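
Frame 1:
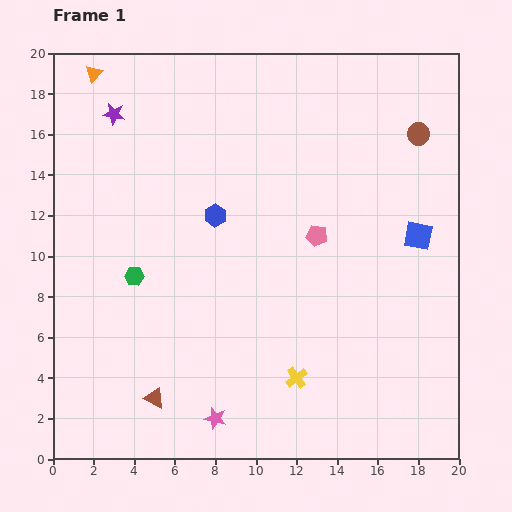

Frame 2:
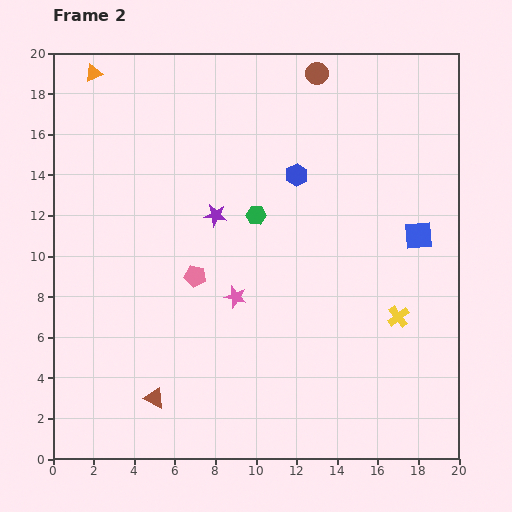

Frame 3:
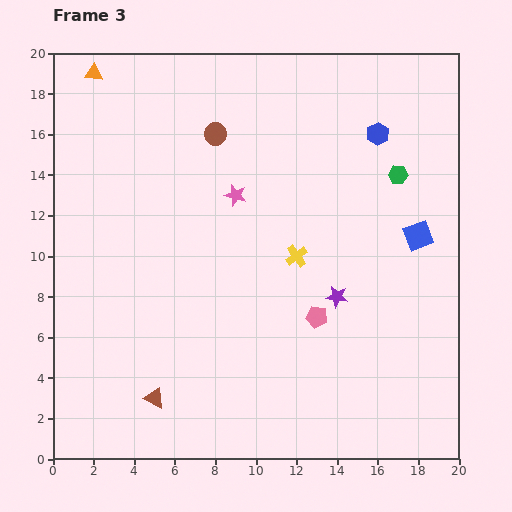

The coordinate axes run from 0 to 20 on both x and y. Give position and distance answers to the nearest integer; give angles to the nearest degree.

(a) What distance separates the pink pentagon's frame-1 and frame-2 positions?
6

The pink pentagon moved from (13, 11) to (7, 9), a distance of √(6² + 2²) ≈ 6.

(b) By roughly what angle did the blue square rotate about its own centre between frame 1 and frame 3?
31° counter-clockwise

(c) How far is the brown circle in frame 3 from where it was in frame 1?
10

The brown circle moved from (18, 16) to (8, 16), a distance of √(10² + 0²) ≈ 10.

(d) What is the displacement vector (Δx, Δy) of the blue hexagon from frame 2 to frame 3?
(4, 2)

The blue hexagon was at (12, 14) in frame 2 and (16, 16) in frame 3.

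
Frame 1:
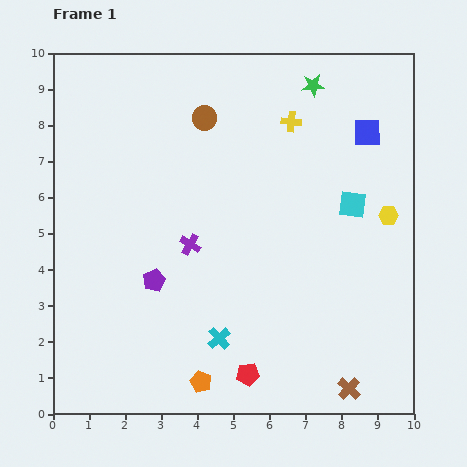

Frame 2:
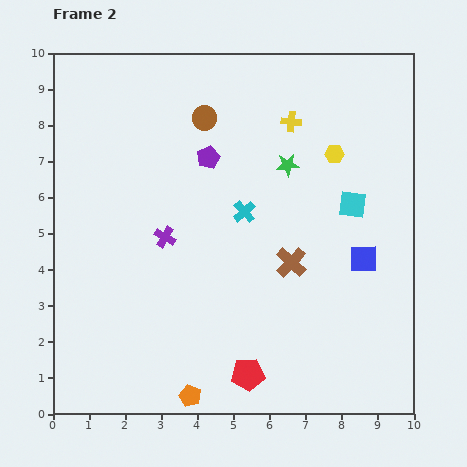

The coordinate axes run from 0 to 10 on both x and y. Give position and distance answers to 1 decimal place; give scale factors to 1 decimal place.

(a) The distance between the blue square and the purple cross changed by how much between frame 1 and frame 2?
-0.3

Distance in frame 1: 5.8. Distance in frame 2: 5.5.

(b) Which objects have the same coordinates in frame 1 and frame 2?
the yellow cross, the brown circle, the cyan square, the red pentagon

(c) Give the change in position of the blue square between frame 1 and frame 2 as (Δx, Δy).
(-0.1, -3.5)

The blue square was at (8.7, 7.8) in frame 1 and (8.6, 4.3) in frame 2.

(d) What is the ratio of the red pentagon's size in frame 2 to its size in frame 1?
1.5×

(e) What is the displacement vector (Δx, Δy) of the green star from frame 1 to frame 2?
(-0.7, -2.2)

The green star was at (7.2, 9.1) in frame 1 and (6.5, 6.9) in frame 2.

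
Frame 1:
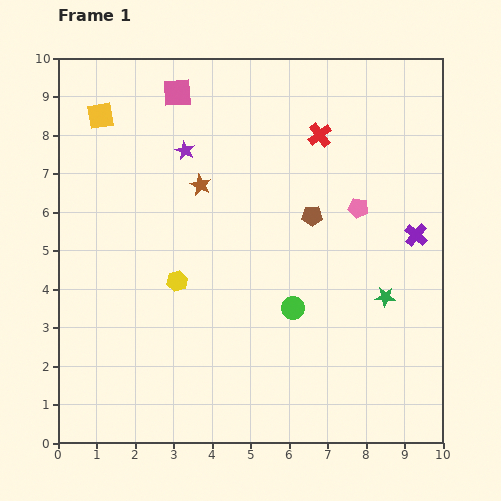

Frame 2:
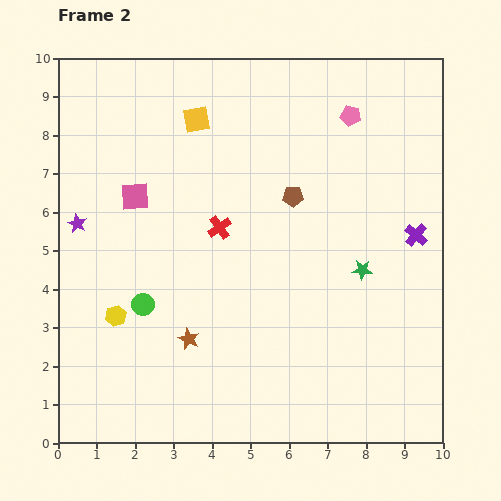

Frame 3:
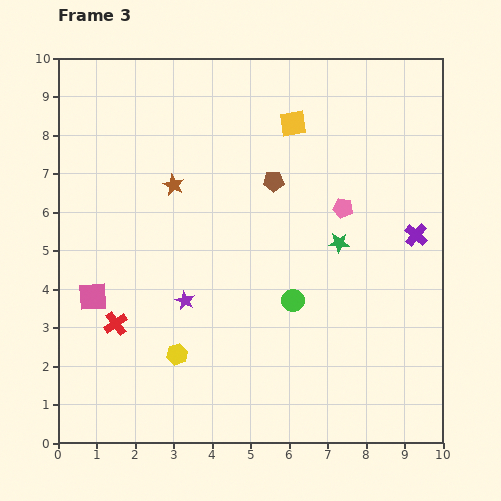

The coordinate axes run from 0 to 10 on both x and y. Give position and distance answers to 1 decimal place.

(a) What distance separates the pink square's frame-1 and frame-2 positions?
2.9

The pink square moved from (3.1, 9.1) to (2.0, 6.4), a distance of √(1.1² + 2.7²) ≈ 2.9.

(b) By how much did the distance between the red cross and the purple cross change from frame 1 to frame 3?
+4.5

Distance in frame 1: 3.6. Distance in frame 3: 8.1.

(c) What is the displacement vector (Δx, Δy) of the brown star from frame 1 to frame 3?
(-0.7, 0.0)

The brown star was at (3.7, 6.7) in frame 1 and (3.0, 6.7) in frame 3.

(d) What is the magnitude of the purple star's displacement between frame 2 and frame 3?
3.4

The purple star moved from (0.5, 5.7) to (3.3, 3.7), a distance of √(2.8² + 2.0²) ≈ 3.4.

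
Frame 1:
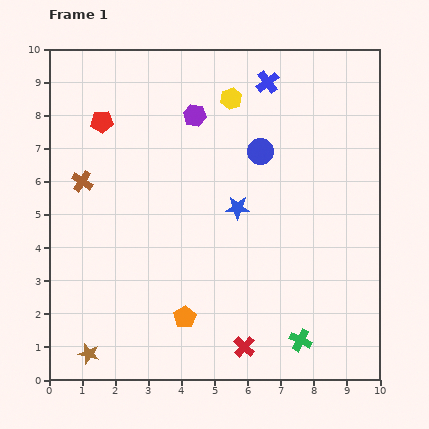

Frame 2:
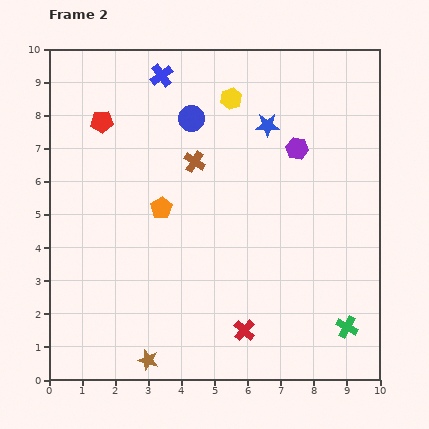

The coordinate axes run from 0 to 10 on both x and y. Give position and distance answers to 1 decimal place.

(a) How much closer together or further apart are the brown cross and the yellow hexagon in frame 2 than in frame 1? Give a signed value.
-2.9

Distance in frame 1: 5.1. Distance in frame 2: 2.2.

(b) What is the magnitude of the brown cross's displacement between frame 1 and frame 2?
3.5

The brown cross moved from (1.0, 6.0) to (4.4, 6.6), a distance of √(3.4² + 0.6²) ≈ 3.5.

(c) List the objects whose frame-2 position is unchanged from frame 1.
the red pentagon, the yellow hexagon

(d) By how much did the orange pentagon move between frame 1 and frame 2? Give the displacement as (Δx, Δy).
(-0.7, 3.3)

The orange pentagon was at (4.1, 1.9) in frame 1 and (3.4, 5.2) in frame 2.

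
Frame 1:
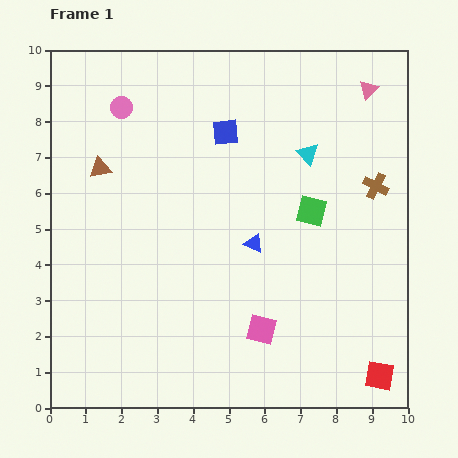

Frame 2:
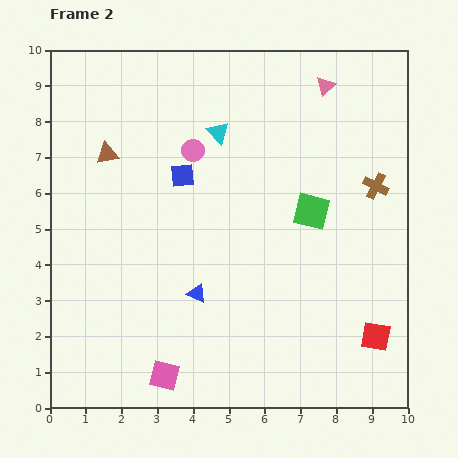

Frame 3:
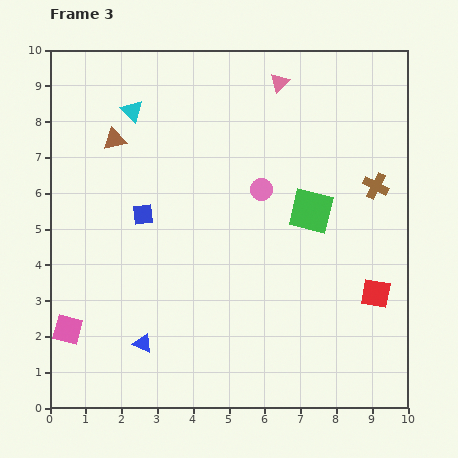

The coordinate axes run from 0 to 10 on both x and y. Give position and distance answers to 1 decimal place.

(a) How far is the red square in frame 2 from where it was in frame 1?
1.1

The red square moved from (9.2, 0.9) to (9.1, 2.0), a distance of √(0.1² + 1.1²) ≈ 1.1.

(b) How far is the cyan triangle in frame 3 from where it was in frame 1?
5.0

The cyan triangle moved from (7.2, 7.1) to (2.3, 8.3), a distance of √(4.9² + 1.2²) ≈ 5.0.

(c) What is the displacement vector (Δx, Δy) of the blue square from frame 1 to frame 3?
(-2.3, -2.3)

The blue square was at (4.9, 7.7) in frame 1 and (2.6, 5.4) in frame 3.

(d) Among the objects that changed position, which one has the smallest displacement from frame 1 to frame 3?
the brown triangle

(moved 0.9)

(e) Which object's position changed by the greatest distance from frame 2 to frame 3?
the pink square

(moved 3.0; next 2.5)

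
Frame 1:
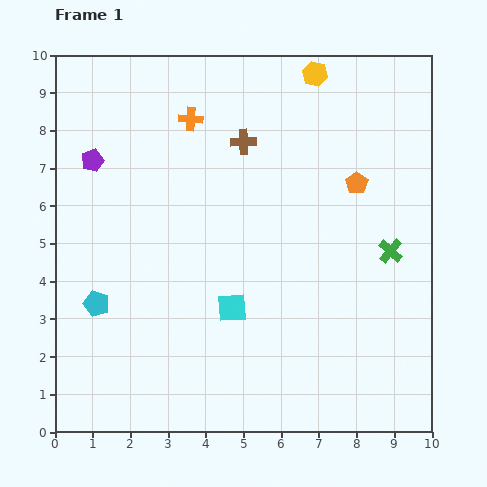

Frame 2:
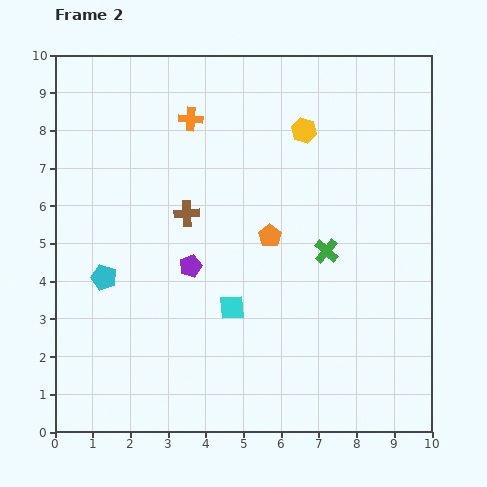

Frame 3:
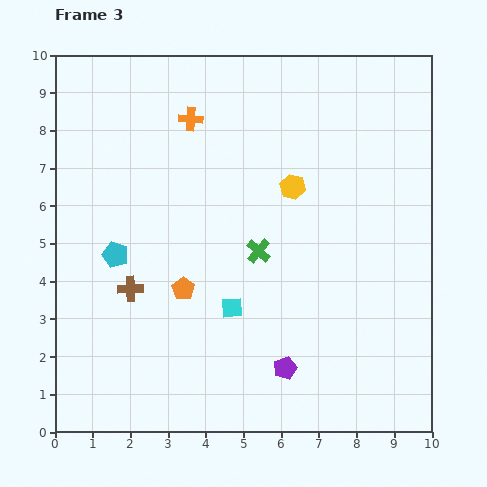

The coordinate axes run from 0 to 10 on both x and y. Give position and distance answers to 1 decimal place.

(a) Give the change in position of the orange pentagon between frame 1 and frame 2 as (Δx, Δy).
(-2.3, -1.4)

The orange pentagon was at (8.0, 6.6) in frame 1 and (5.7, 5.2) in frame 2.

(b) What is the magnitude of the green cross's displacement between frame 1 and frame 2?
1.7

The green cross moved from (8.9, 4.8) to (7.2, 4.8), a distance of √(1.7² + 0.0²) ≈ 1.7.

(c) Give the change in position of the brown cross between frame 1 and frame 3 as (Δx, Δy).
(-3.0, -3.9)

The brown cross was at (5.0, 7.7) in frame 1 and (2.0, 3.8) in frame 3.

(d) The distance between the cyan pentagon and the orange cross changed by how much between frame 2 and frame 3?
-0.7

Distance in frame 2: 4.8. Distance in frame 3: 4.1.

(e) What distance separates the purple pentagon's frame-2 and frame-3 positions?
3.7

The purple pentagon moved from (3.6, 4.4) to (6.1, 1.7), a distance of √(2.5² + 2.7²) ≈ 3.7.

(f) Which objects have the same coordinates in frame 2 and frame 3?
the orange cross, the cyan square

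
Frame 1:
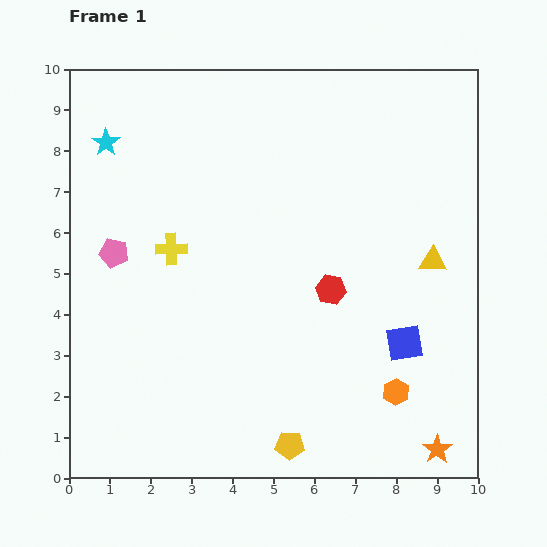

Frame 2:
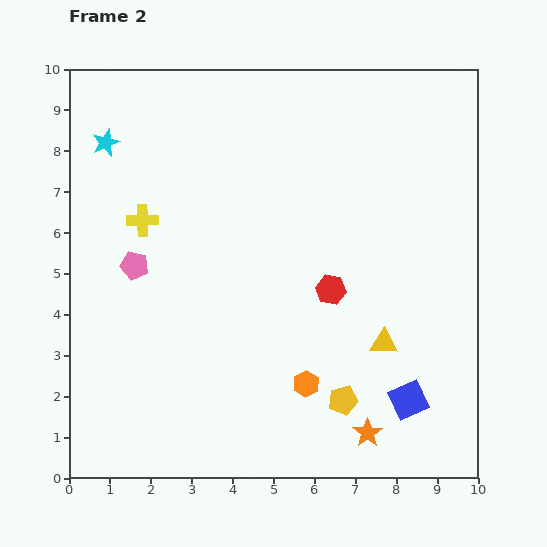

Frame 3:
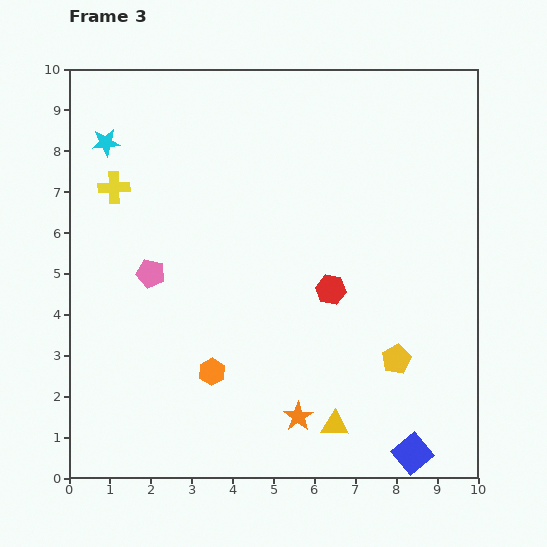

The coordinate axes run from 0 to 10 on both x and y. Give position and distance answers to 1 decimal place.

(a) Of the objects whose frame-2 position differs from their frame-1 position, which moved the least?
the pink pentagon

(moved 0.6)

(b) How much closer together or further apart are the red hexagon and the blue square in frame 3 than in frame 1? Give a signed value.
+2.3

Distance in frame 1: 2.2. Distance in frame 3: 4.5.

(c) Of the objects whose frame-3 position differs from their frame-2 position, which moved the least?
the pink pentagon

(moved 0.4)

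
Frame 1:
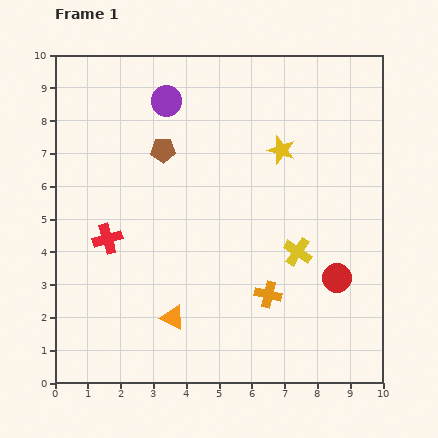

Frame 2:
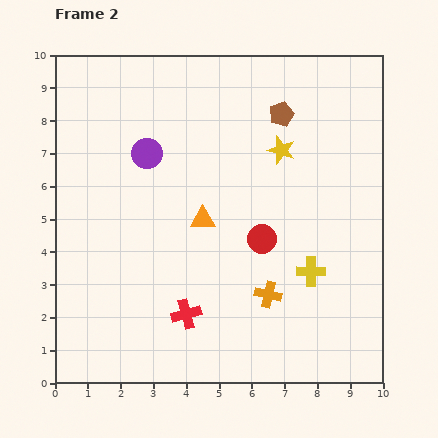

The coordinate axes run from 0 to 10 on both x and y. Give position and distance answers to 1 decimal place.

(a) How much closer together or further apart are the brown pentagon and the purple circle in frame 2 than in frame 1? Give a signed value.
+2.8

Distance in frame 1: 1.5. Distance in frame 2: 4.3.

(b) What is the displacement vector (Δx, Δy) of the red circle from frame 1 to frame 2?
(-2.3, 1.2)

The red circle was at (8.6, 3.2) in frame 1 and (6.3, 4.4) in frame 2.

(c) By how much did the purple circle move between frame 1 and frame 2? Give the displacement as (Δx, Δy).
(-0.6, -1.6)

The purple circle was at (3.4, 8.6) in frame 1 and (2.8, 7.0) in frame 2.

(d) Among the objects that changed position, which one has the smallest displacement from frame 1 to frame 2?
the yellow cross

(moved 0.7)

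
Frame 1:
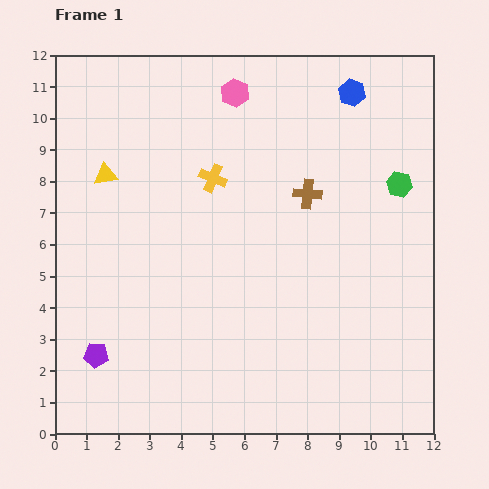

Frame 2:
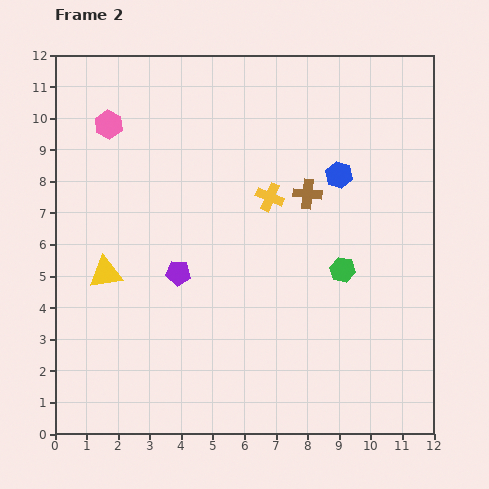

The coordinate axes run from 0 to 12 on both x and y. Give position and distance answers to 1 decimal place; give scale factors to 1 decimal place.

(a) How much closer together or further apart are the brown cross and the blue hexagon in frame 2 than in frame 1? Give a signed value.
-2.3

Distance in frame 1: 3.5. Distance in frame 2: 1.2.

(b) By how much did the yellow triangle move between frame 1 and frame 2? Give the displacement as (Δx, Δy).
(0.0, -3.1)

The yellow triangle was at (1.6, 8.2) in frame 1 and (1.6, 5.1) in frame 2.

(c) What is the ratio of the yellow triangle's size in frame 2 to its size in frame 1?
1.4×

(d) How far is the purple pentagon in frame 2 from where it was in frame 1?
3.7

The purple pentagon moved from (1.3, 2.5) to (3.9, 5.1), a distance of √(2.6² + 2.6²) ≈ 3.7.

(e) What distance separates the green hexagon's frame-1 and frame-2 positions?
3.2

The green hexagon moved from (10.9, 7.9) to (9.1, 5.2), a distance of √(1.8² + 2.7²) ≈ 3.2.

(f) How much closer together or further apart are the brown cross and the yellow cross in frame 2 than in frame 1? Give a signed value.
-1.8

Distance in frame 1: 3.0. Distance in frame 2: 1.2.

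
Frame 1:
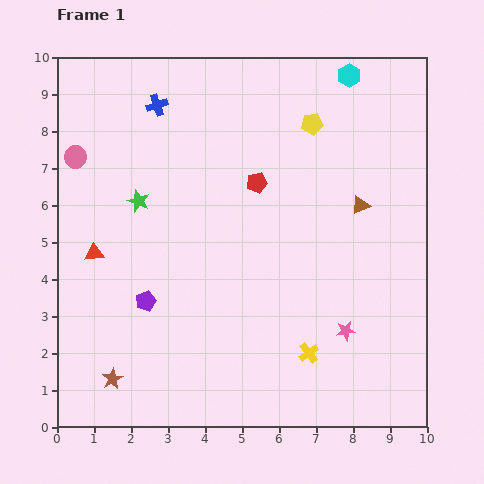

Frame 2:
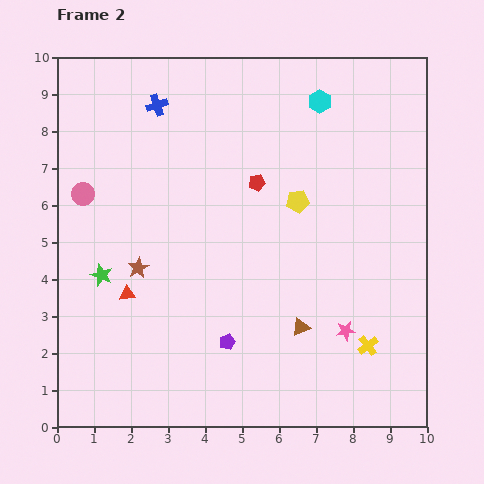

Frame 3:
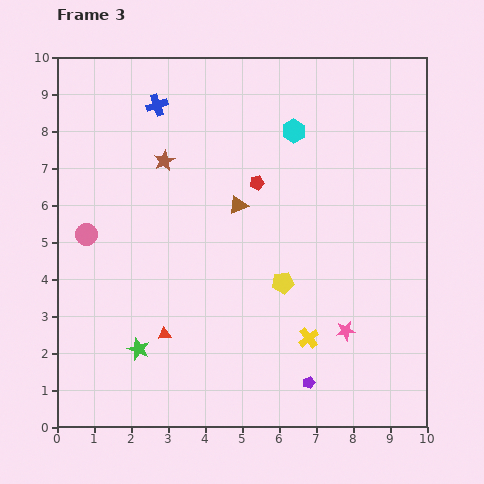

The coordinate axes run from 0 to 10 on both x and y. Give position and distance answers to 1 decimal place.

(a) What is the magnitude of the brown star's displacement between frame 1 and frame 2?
3.1

The brown star moved from (1.5, 1.3) to (2.2, 4.3), a distance of √(0.7² + 3.0²) ≈ 3.1.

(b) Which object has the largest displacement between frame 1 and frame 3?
the brown star

(moved 6.1; next 4.9)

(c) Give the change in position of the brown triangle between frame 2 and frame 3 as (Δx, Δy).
(-1.7, 3.3)

The brown triangle was at (6.6, 2.7) in frame 2 and (4.9, 6.0) in frame 3.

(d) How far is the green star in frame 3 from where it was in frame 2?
2.2

The green star moved from (1.2, 4.1) to (2.2, 2.1), a distance of √(1.0² + 2.0²) ≈ 2.2.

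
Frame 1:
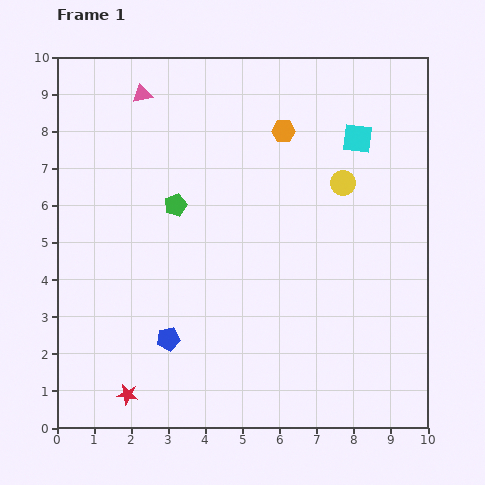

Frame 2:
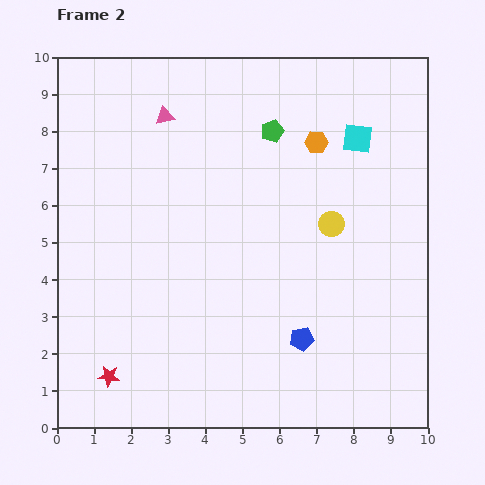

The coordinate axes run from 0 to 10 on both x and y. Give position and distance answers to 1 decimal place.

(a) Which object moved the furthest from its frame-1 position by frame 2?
the blue pentagon

(moved 3.6; next 3.3)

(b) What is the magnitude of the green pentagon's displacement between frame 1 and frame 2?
3.3

The green pentagon moved from (3.2, 6.0) to (5.8, 8.0), a distance of √(2.6² + 2.0²) ≈ 3.3.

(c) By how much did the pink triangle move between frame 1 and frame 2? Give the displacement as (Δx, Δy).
(0.6, -0.6)

The pink triangle was at (2.3, 9.0) in frame 1 and (2.9, 8.4) in frame 2.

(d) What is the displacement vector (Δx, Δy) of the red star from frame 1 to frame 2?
(-0.5, 0.5)

The red star was at (1.9, 0.9) in frame 1 and (1.4, 1.4) in frame 2.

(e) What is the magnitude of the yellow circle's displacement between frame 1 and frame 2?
1.1

The yellow circle moved from (7.7, 6.6) to (7.4, 5.5), a distance of √(0.3² + 1.1²) ≈ 1.1.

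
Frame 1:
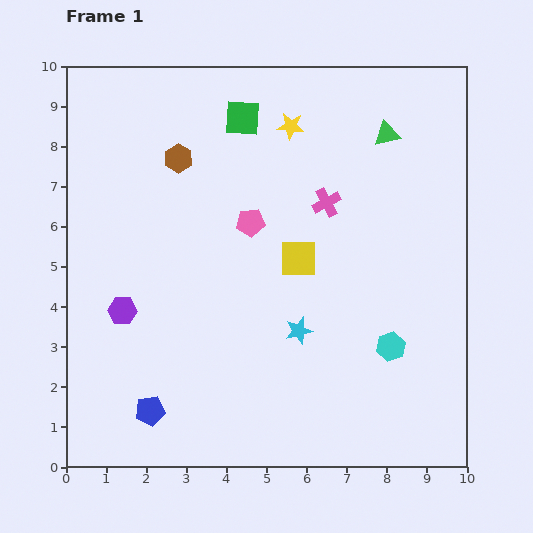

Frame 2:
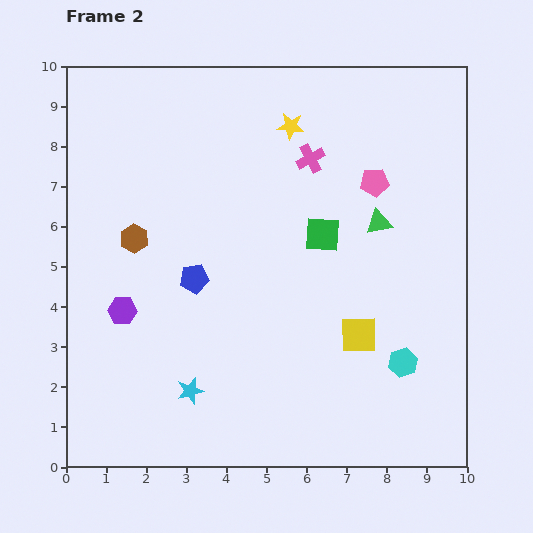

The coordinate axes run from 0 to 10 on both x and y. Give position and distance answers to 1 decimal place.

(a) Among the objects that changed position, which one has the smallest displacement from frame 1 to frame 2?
the cyan hexagon

(moved 0.5)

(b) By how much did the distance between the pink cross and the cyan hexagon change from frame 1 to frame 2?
+1.7

Distance in frame 1: 3.9. Distance in frame 2: 5.6.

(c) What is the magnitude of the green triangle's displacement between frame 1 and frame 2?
2.2

The green triangle moved from (8.0, 8.3) to (7.8, 6.1), a distance of √(0.2² + 2.2²) ≈ 2.2.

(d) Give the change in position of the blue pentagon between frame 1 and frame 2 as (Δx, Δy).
(1.1, 3.3)

The blue pentagon was at (2.1, 1.4) in frame 1 and (3.2, 4.7) in frame 2.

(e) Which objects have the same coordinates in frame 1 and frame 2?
the purple hexagon, the yellow star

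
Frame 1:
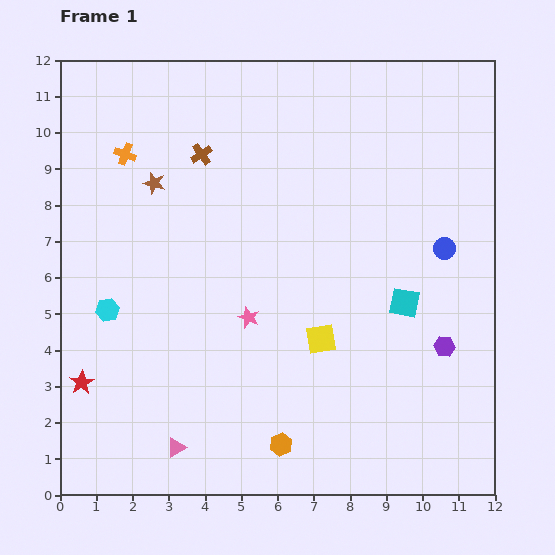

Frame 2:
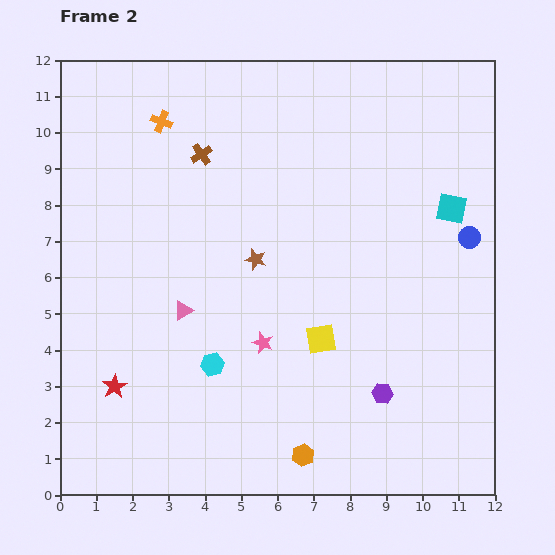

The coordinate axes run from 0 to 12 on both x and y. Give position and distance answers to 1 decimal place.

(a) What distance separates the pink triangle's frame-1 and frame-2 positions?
3.8

The pink triangle moved from (3.2, 1.3) to (3.4, 5.1), a distance of √(0.2² + 3.8²) ≈ 3.8.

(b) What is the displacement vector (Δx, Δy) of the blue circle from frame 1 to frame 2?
(0.7, 0.3)

The blue circle was at (10.6, 6.8) in frame 1 and (11.3, 7.1) in frame 2.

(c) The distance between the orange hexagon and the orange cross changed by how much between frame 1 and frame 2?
+0.9

Distance in frame 1: 9.1. Distance in frame 2: 10.0.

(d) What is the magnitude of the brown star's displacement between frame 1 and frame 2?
3.5

The brown star moved from (2.6, 8.6) to (5.4, 6.5), a distance of √(2.8² + 2.1²) ≈ 3.5.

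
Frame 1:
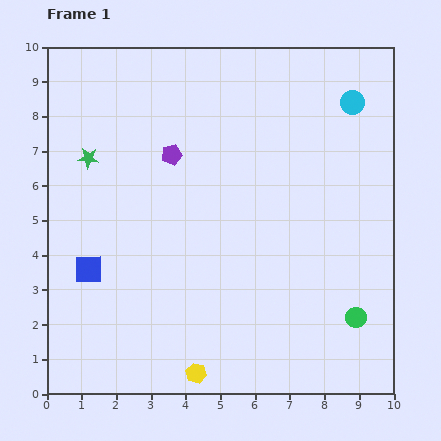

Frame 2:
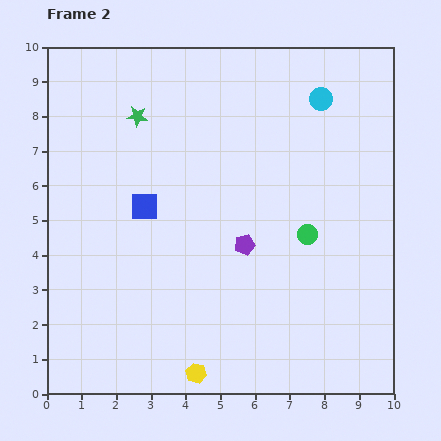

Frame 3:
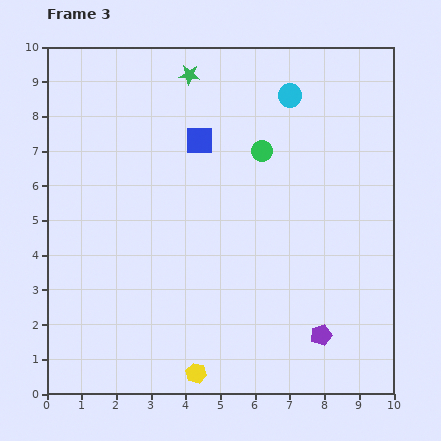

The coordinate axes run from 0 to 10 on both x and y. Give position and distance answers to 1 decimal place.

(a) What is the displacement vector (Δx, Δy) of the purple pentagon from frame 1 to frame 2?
(2.1, -2.6)

The purple pentagon was at (3.6, 6.9) in frame 1 and (5.7, 4.3) in frame 2.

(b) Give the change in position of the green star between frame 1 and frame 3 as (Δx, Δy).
(2.9, 2.4)

The green star was at (1.2, 6.8) in frame 1 and (4.1, 9.2) in frame 3.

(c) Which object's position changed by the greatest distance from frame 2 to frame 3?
the purple pentagon

(moved 3.4; next 2.7)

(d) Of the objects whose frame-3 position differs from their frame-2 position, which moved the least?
the cyan circle

(moved 0.9)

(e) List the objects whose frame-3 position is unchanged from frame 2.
the yellow hexagon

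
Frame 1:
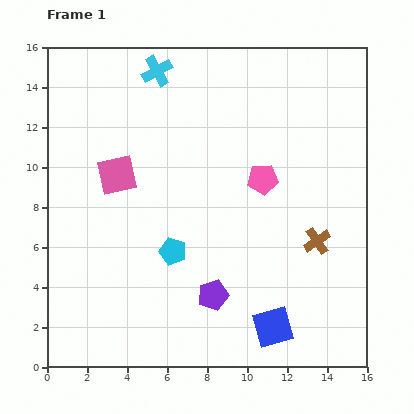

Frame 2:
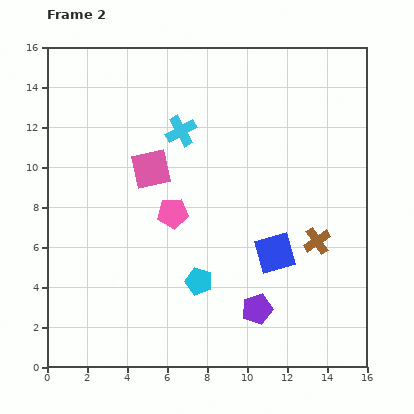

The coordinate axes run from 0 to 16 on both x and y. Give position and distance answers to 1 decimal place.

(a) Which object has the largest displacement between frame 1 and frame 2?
the pink pentagon

(moved 4.8; next 3.7)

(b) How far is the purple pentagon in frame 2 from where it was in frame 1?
2.3

The purple pentagon moved from (8.3, 3.6) to (10.5, 2.9), a distance of √(2.2² + 0.7²) ≈ 2.3.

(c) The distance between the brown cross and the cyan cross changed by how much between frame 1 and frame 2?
-3.0

Distance in frame 1: 11.7. Distance in frame 2: 8.7.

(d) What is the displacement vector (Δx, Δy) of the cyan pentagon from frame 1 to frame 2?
(1.3, -1.5)

The cyan pentagon was at (6.3, 5.8) in frame 1 and (7.6, 4.3) in frame 2.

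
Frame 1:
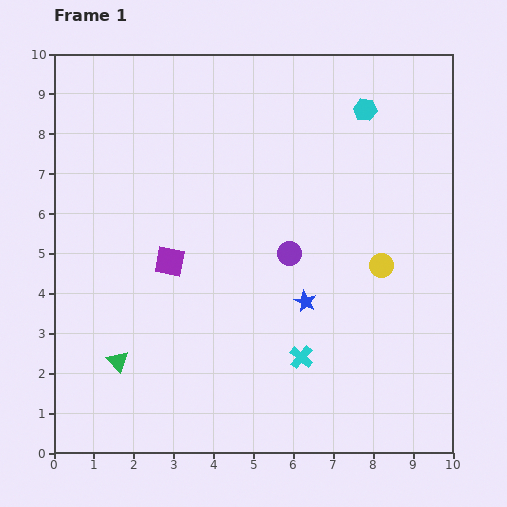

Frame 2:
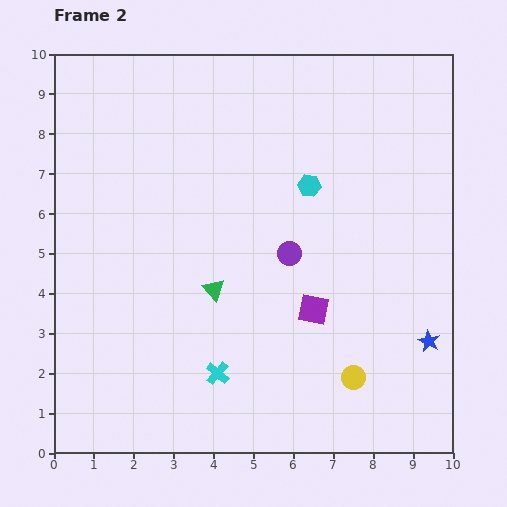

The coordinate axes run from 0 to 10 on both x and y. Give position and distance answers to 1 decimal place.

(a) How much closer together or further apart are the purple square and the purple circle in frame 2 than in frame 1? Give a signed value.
-1.5

Distance in frame 1: 3.0. Distance in frame 2: 1.5.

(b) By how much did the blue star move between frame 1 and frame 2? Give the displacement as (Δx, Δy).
(3.1, -1.0)

The blue star was at (6.3, 3.8) in frame 1 and (9.4, 2.8) in frame 2.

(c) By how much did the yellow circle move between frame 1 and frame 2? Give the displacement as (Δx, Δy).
(-0.7, -2.8)

The yellow circle was at (8.2, 4.7) in frame 1 and (7.5, 1.9) in frame 2.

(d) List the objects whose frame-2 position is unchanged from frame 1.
the purple circle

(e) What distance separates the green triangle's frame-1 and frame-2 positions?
3.0

The green triangle moved from (1.6, 2.3) to (4.0, 4.1), a distance of √(2.4² + 1.8²) ≈ 3.0.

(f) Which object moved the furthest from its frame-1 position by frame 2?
the purple square

(moved 3.8; next 3.3)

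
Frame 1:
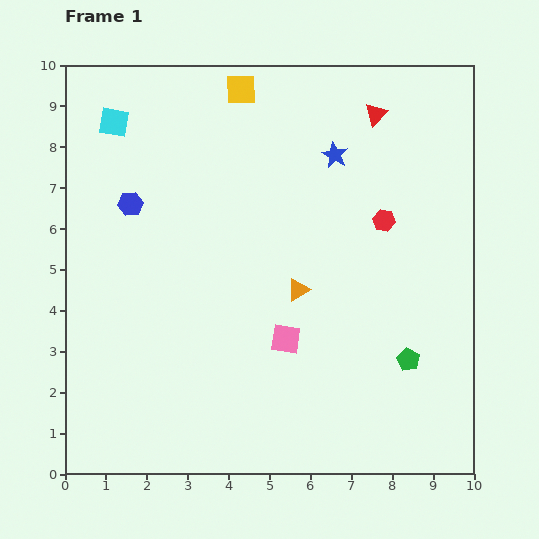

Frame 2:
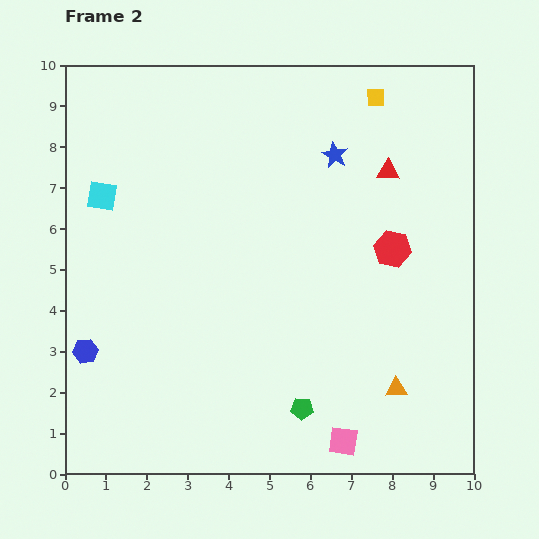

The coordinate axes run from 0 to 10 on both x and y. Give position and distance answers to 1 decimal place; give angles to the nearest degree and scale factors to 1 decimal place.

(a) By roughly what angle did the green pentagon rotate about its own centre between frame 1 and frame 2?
25° counter-clockwise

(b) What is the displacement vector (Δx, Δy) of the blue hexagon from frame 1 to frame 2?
(-1.1, -3.6)

The blue hexagon was at (1.6, 6.6) in frame 1 and (0.5, 3.0) in frame 2.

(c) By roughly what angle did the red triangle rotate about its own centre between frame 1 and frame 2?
48° clockwise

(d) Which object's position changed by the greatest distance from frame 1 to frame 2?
the blue hexagon

(moved 3.8; next 3.4)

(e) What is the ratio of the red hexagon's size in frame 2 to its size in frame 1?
1.7×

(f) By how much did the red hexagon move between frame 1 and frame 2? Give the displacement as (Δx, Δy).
(0.2, -0.7)

The red hexagon was at (7.8, 6.2) in frame 1 and (8.0, 5.5) in frame 2.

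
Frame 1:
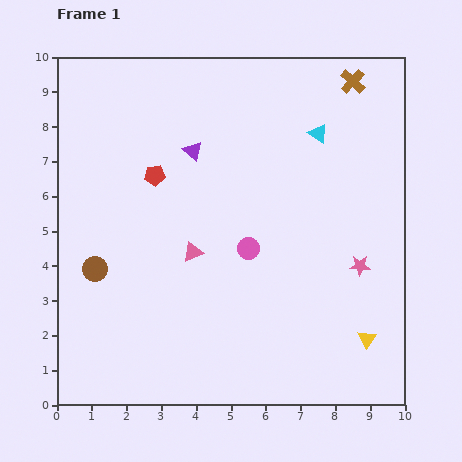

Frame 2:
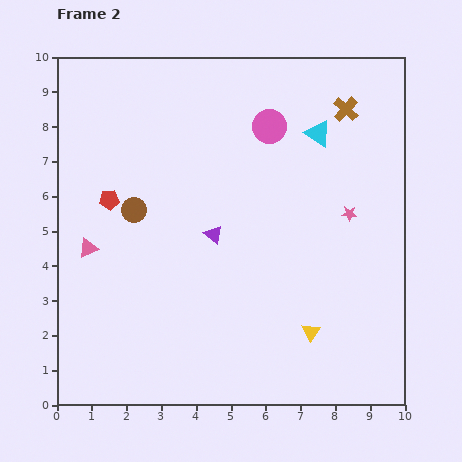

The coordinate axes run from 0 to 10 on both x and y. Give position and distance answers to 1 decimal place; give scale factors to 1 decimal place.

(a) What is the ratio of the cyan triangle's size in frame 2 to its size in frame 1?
1.4×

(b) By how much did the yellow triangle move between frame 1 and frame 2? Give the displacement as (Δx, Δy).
(-1.6, 0.2)

The yellow triangle was at (8.9, 1.9) in frame 1 and (7.3, 2.1) in frame 2.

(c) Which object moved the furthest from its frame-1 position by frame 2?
the pink circle

(moved 3.6; next 3.0)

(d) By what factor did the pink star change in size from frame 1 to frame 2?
0.7×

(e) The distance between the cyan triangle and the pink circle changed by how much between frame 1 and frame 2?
-2.5

Distance in frame 1: 3.9. Distance in frame 2: 1.4.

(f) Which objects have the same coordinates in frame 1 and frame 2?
the cyan triangle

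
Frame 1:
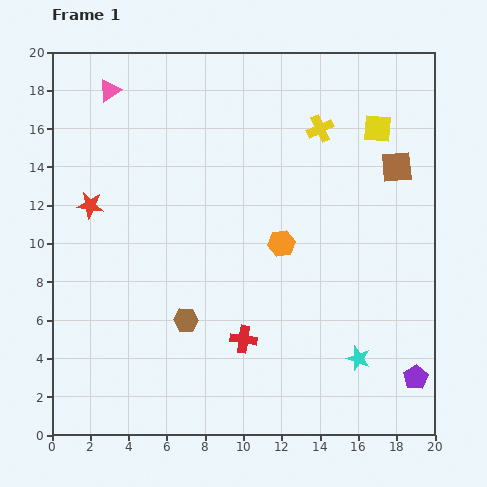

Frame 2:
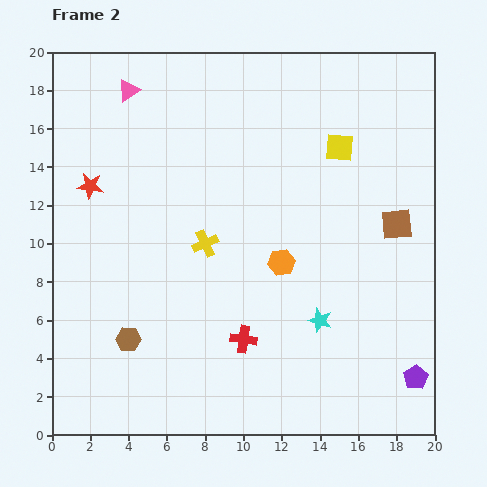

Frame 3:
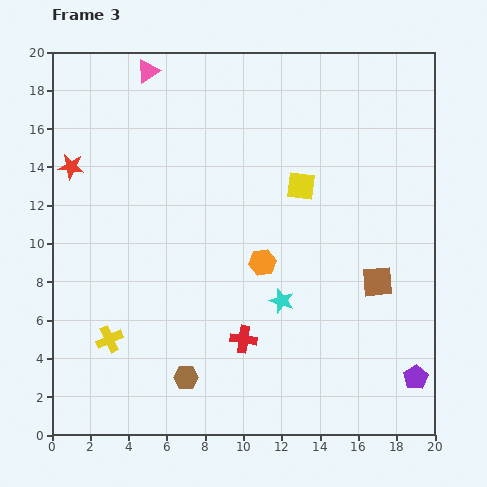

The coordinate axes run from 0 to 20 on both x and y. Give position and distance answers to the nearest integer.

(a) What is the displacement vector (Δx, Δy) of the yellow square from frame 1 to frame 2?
(-2, -1)

The yellow square was at (17, 16) in frame 1 and (15, 15) in frame 2.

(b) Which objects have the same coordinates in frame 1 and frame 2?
the red cross, the purple pentagon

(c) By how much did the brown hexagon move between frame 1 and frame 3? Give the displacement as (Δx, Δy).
(0, -3)

The brown hexagon was at (7, 6) in frame 1 and (7, 3) in frame 3.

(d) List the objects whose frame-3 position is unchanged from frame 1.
the red cross, the purple pentagon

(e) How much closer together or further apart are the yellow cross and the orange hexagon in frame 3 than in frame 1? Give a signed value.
+3

Distance in frame 1: 6. Distance in frame 3: 9.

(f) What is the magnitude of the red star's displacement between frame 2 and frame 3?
1

The red star moved from (2, 13) to (1, 14), a distance of √(1² + 1²) ≈ 1.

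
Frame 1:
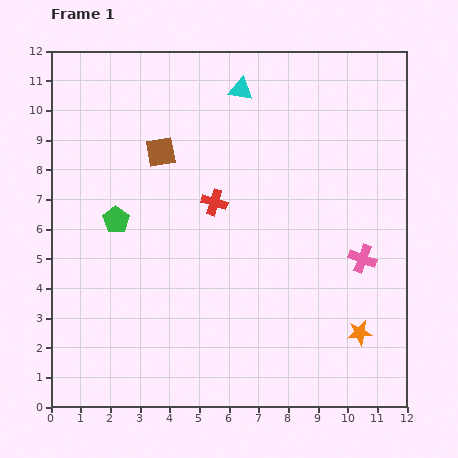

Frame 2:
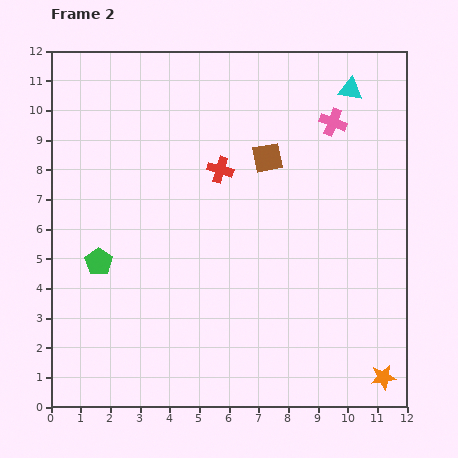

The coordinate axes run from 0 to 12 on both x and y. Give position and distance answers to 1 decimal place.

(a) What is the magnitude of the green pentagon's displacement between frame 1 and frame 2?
1.5

The green pentagon moved from (2.2, 6.3) to (1.6, 4.9), a distance of √(0.6² + 1.4²) ≈ 1.5.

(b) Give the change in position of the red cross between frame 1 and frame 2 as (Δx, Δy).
(0.2, 1.1)

The red cross was at (5.5, 6.9) in frame 1 and (5.7, 8.0) in frame 2.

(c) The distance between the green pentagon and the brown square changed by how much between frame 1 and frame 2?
+4.0

Distance in frame 1: 2.7. Distance in frame 2: 6.7.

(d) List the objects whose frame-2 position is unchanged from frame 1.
none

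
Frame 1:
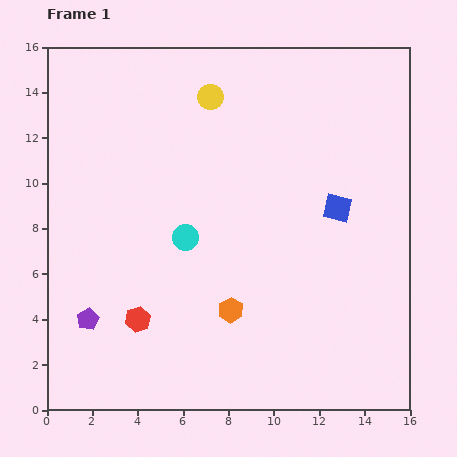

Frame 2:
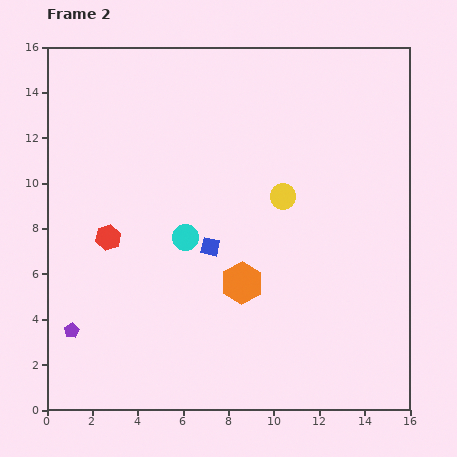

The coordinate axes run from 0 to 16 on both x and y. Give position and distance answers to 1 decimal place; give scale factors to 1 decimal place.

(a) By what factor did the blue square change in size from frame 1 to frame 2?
0.7×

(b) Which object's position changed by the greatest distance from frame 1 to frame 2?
the blue square

(moved 5.9; next 5.4)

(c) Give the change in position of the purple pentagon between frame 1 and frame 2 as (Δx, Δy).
(-0.7, -0.5)

The purple pentagon was at (1.8, 4.0) in frame 1 and (1.1, 3.5) in frame 2.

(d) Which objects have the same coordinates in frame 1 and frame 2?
the cyan circle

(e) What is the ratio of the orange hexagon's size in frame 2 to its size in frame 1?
1.6×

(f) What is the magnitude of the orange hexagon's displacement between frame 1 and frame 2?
1.3

The orange hexagon moved from (8.1, 4.4) to (8.6, 5.6), a distance of √(0.5² + 1.2²) ≈ 1.3.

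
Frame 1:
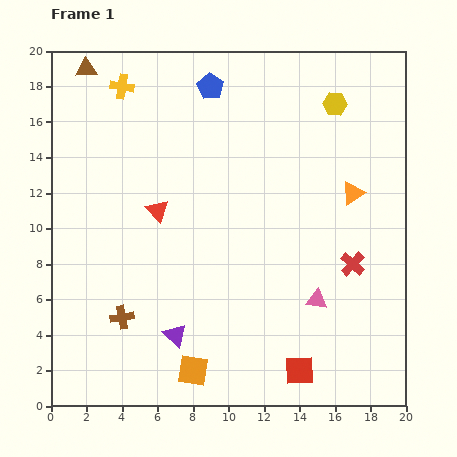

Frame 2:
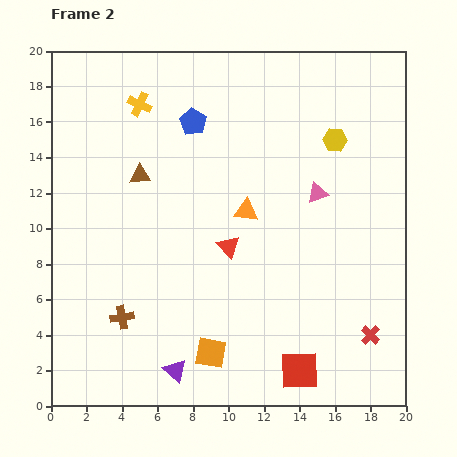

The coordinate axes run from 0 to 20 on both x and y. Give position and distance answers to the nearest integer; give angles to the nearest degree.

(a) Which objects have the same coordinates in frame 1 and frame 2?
the brown cross, the red square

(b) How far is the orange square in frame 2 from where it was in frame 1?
1

The orange square moved from (8, 2) to (9, 3), a distance of √(1² + 1²) ≈ 1.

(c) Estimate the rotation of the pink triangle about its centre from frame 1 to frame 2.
26° counter-clockwise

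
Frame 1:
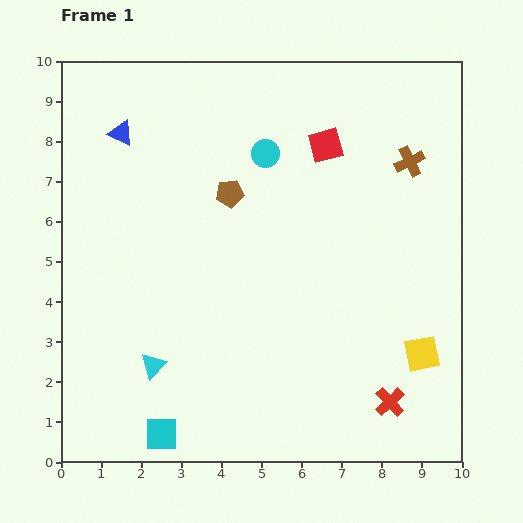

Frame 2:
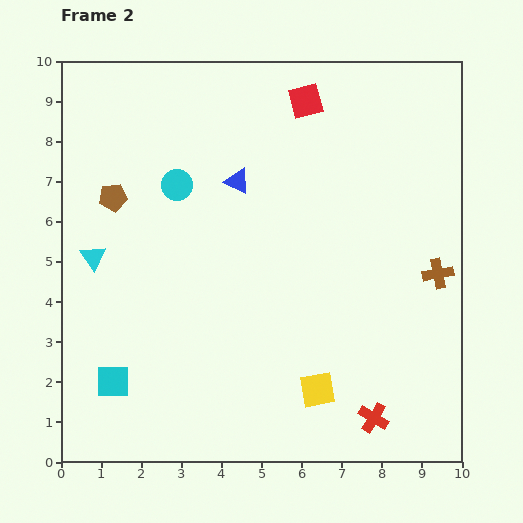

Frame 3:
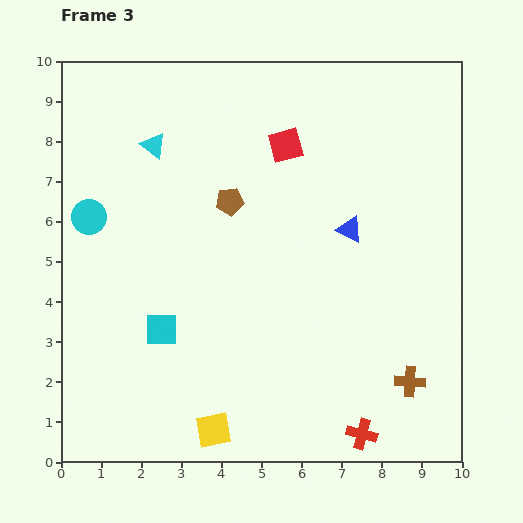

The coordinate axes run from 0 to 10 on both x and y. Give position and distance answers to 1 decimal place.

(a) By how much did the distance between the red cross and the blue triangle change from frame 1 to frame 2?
-2.7

Distance in frame 1: 9.5. Distance in frame 2: 6.8.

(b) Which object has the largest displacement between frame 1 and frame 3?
the blue triangle

(moved 6.2; next 5.5)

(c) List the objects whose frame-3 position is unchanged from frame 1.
none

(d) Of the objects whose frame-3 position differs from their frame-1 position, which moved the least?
the brown pentagon

(moved 0.2)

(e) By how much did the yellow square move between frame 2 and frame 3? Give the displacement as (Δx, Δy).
(-2.6, -1.0)

The yellow square was at (6.4, 1.8) in frame 2 and (3.8, 0.8) in frame 3.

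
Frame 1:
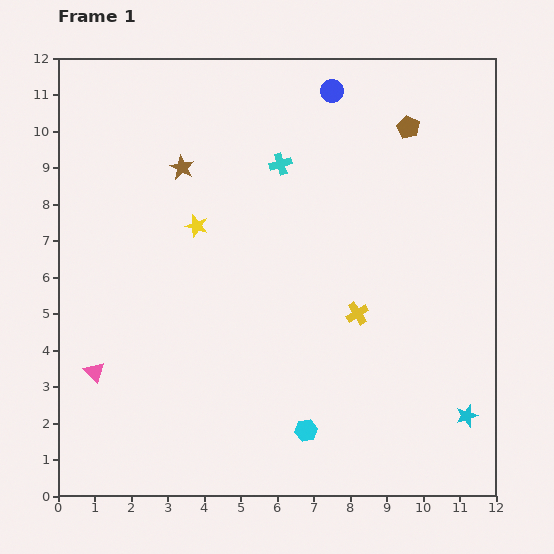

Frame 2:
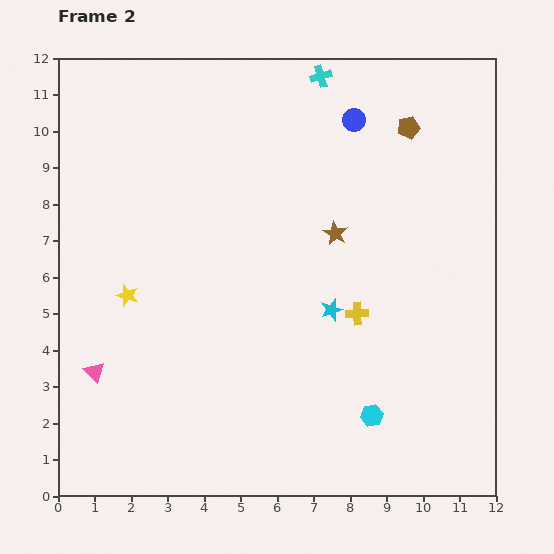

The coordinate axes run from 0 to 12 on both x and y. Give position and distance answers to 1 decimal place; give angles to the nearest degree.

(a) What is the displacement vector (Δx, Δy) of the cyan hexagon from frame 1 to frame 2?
(1.8, 0.4)

The cyan hexagon was at (6.8, 1.8) in frame 1 and (8.6, 2.2) in frame 2.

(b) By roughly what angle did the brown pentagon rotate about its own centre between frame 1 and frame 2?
31° clockwise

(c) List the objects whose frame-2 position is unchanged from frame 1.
the yellow cross, the brown pentagon, the pink triangle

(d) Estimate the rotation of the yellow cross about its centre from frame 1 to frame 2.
32° clockwise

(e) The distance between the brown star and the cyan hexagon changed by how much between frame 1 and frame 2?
-2.9

Distance in frame 1: 8.0. Distance in frame 2: 5.1.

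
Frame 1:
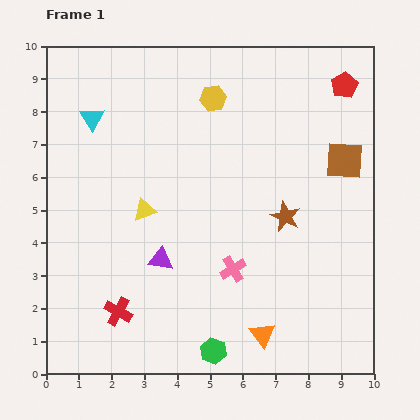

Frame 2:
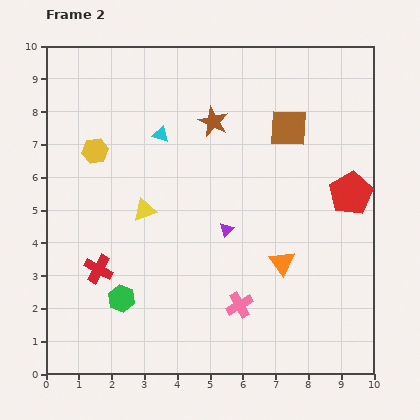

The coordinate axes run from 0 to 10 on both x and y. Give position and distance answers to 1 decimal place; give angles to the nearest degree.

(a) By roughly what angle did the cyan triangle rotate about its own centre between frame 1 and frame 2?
42° counter-clockwise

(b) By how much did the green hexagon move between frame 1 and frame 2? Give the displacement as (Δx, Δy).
(-2.8, 1.6)

The green hexagon was at (5.1, 0.7) in frame 1 and (2.3, 2.3) in frame 2.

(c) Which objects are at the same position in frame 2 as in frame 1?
the yellow triangle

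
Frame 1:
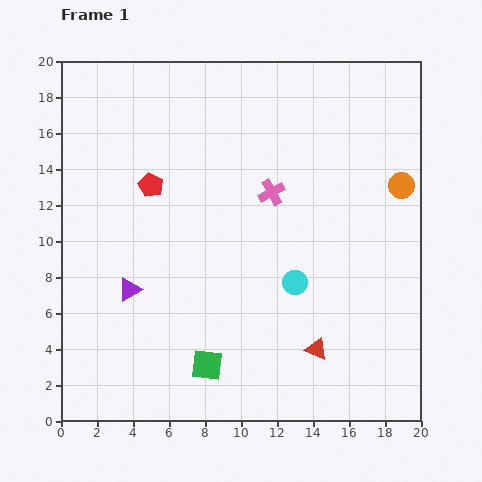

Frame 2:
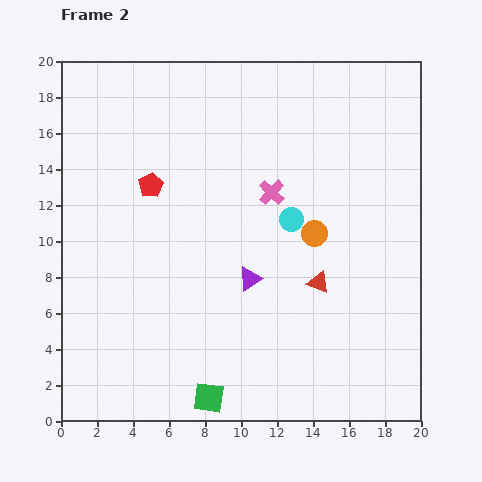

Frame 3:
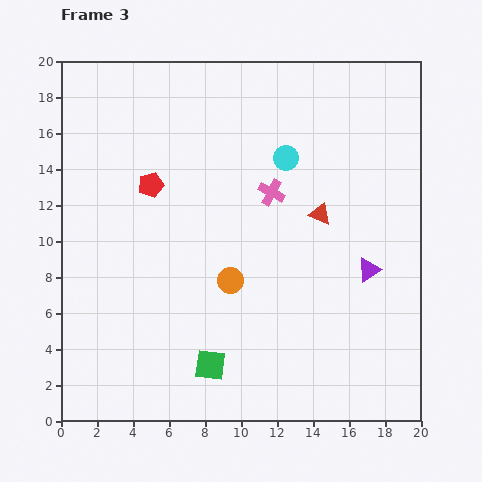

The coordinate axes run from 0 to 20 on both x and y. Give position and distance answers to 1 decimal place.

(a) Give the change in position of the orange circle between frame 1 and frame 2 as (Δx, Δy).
(-4.8, -2.7)

The orange circle was at (18.9, 13.1) in frame 1 and (14.1, 10.4) in frame 2.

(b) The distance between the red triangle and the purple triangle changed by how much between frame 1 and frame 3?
-6.8

Distance in frame 1: 10.9. Distance in frame 3: 4.1.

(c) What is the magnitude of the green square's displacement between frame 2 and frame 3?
1.8

The green square moved from (8.2, 1.3) to (8.3, 3.1), a distance of √(0.1² + 1.8²) ≈ 1.8.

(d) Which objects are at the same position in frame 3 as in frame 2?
the pink cross, the red pentagon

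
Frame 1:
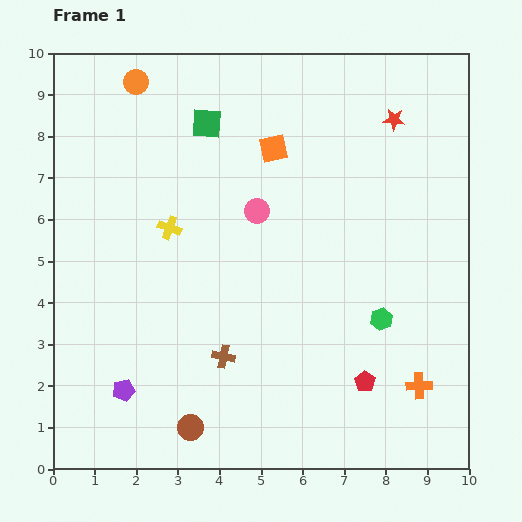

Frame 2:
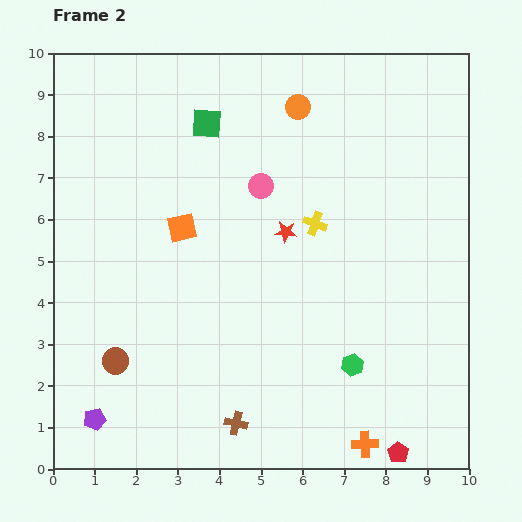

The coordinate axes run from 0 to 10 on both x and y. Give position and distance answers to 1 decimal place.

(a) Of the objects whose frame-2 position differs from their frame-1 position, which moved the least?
the pink circle

(moved 0.6)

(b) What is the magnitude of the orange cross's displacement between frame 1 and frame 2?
1.9

The orange cross moved from (8.8, 2.0) to (7.5, 0.6), a distance of √(1.3² + 1.4²) ≈ 1.9.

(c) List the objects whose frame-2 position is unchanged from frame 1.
the green square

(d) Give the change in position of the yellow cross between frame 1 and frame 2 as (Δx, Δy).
(3.5, 0.1)

The yellow cross was at (2.8, 5.8) in frame 1 and (6.3, 5.9) in frame 2.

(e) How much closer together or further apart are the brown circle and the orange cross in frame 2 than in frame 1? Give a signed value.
+0.7

Distance in frame 1: 5.6. Distance in frame 2: 6.3.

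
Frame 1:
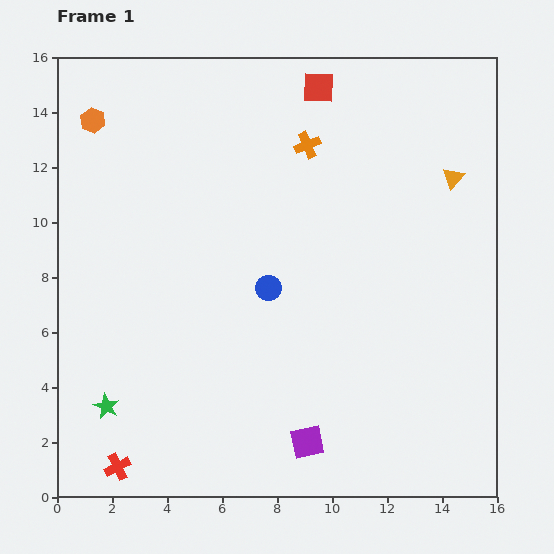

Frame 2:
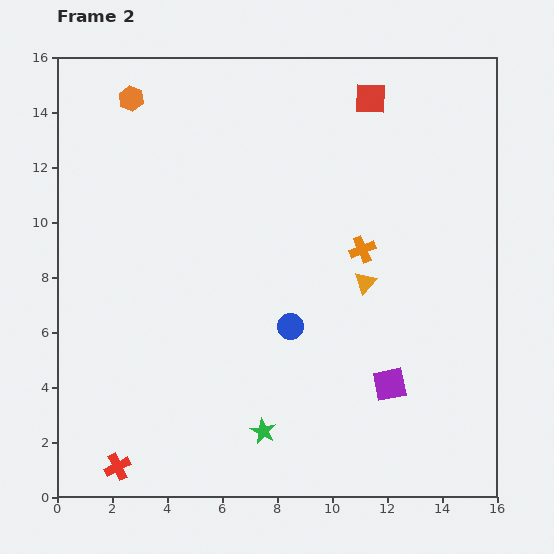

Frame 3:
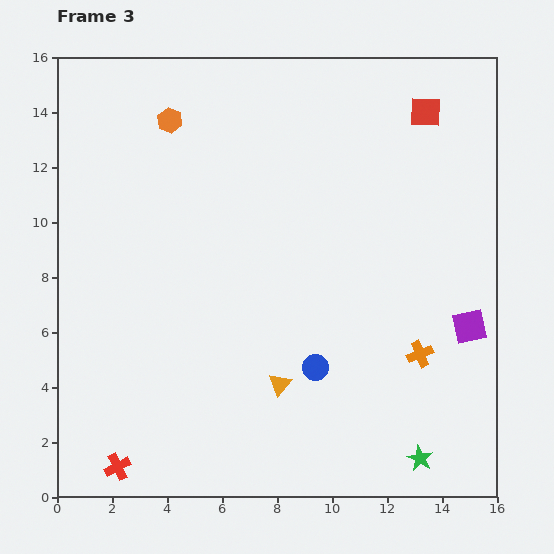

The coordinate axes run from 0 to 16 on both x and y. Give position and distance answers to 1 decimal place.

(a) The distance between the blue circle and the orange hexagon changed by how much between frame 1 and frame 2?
+1.3

Distance in frame 1: 8.8. Distance in frame 2: 10.1.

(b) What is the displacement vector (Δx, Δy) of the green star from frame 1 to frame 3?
(11.4, -1.9)

The green star was at (1.8, 3.3) in frame 1 and (13.2, 1.4) in frame 3.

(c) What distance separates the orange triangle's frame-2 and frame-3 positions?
4.8

The orange triangle moved from (11.2, 7.8) to (8.1, 4.1), a distance of √(3.1² + 3.7²) ≈ 4.8.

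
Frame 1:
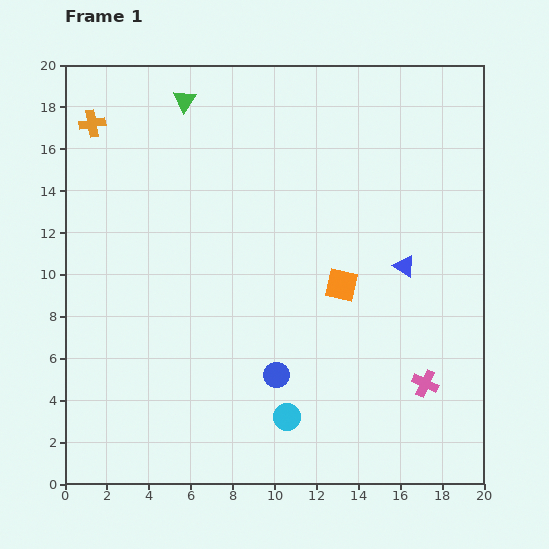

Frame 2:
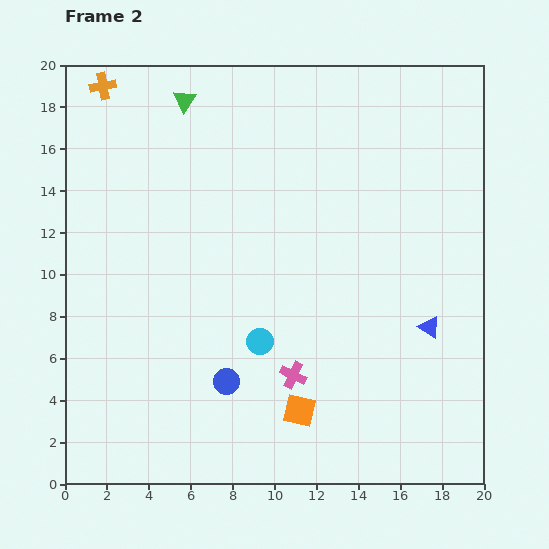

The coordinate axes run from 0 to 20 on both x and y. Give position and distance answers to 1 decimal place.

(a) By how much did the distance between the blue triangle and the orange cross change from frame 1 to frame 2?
+3.0

Distance in frame 1: 16.4. Distance in frame 2: 19.4.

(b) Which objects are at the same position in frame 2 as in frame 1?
the green triangle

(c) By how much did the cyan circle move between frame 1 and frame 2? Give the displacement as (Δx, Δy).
(-1.3, 3.6)

The cyan circle was at (10.6, 3.2) in frame 1 and (9.3, 6.8) in frame 2.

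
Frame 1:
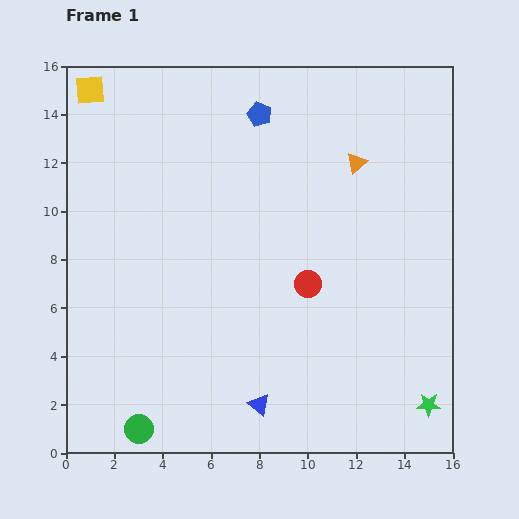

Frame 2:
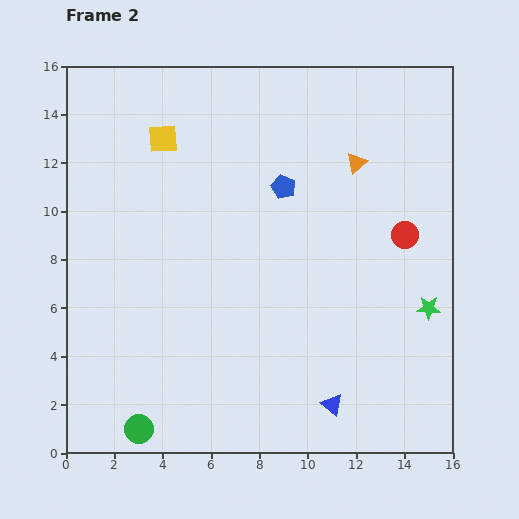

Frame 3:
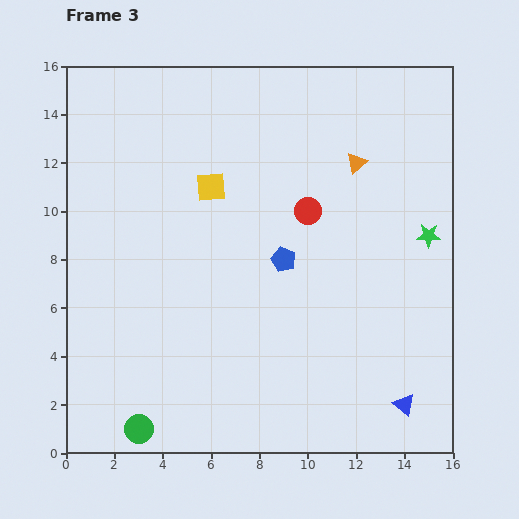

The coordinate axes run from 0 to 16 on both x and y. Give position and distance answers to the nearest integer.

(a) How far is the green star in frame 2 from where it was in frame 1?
4

The green star moved from (15, 2) to (15, 6), a distance of √(0² + 4²) ≈ 4.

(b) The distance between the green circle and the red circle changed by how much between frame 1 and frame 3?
+2

Distance in frame 1: 9. Distance in frame 3: 11.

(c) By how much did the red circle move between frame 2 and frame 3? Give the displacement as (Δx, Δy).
(-4, 1)

The red circle was at (14, 9) in frame 2 and (10, 10) in frame 3.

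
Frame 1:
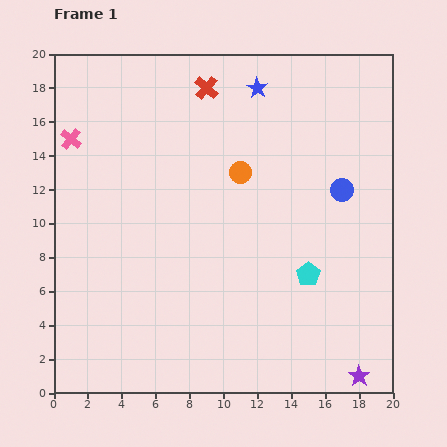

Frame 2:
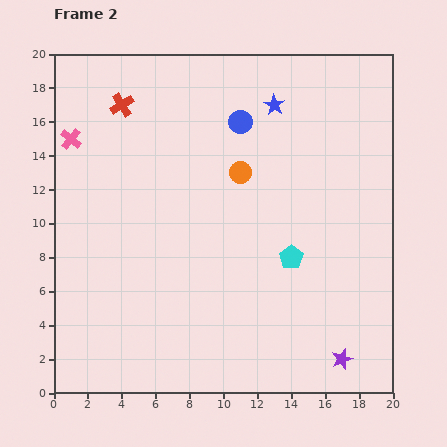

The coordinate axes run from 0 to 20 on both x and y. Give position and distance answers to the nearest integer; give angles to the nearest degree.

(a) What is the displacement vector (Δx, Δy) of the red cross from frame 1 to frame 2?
(-5, -1)

The red cross was at (9, 18) in frame 1 and (4, 17) in frame 2.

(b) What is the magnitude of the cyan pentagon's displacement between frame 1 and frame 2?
1

The cyan pentagon moved from (15, 7) to (14, 8), a distance of √(1² + 1²) ≈ 1.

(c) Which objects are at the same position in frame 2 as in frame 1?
the pink cross, the orange circle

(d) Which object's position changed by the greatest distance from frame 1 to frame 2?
the blue circle

(moved 7; next 5)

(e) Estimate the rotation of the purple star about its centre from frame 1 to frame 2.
18° clockwise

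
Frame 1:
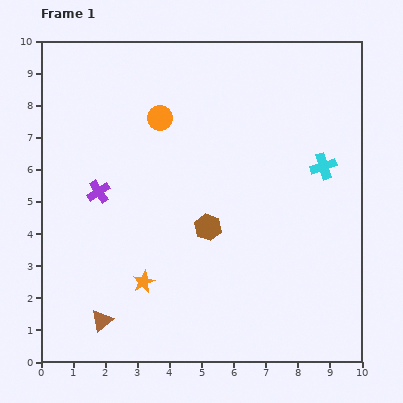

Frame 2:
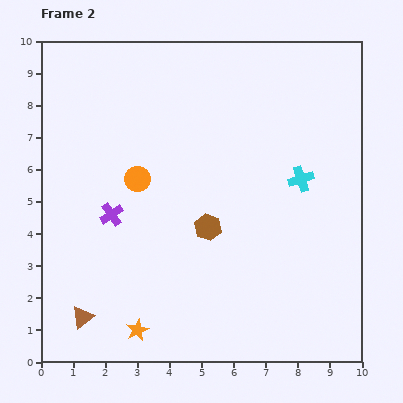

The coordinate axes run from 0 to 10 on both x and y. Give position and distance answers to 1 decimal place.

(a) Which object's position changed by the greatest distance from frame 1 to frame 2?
the orange circle

(moved 2.0; next 1.5)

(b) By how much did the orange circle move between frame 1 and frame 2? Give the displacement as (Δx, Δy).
(-0.7, -1.9)

The orange circle was at (3.7, 7.6) in frame 1 and (3.0, 5.7) in frame 2.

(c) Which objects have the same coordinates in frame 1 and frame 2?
the brown hexagon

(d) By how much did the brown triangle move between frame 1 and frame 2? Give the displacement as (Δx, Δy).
(-0.6, 0.1)

The brown triangle was at (1.9, 1.3) in frame 1 and (1.3, 1.4) in frame 2.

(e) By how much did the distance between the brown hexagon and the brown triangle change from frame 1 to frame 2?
+0.4

Distance in frame 1: 4.4. Distance in frame 2: 4.8.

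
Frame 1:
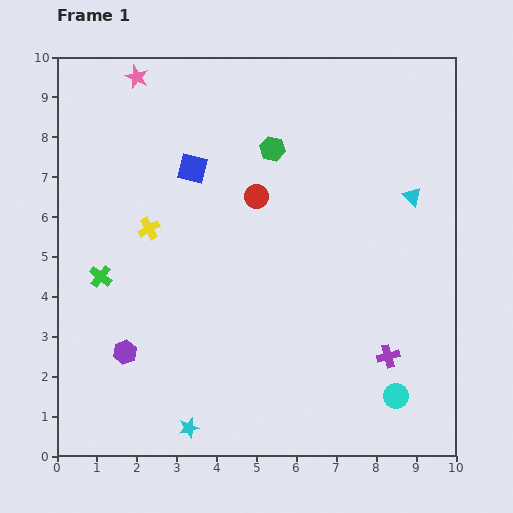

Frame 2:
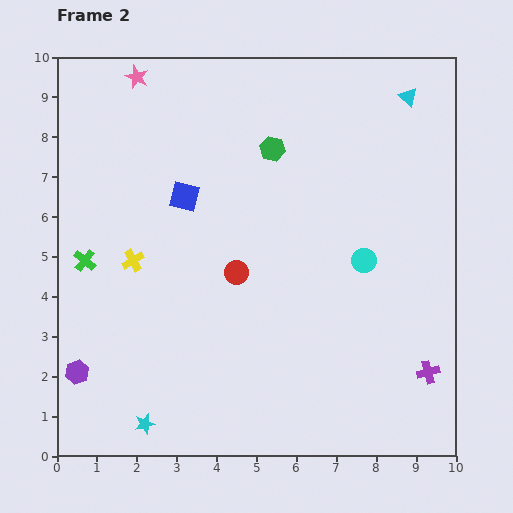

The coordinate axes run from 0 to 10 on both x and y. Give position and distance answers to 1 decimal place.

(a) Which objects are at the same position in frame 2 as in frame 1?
the green hexagon, the pink star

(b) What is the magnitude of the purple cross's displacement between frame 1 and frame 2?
1.1

The purple cross moved from (8.3, 2.5) to (9.3, 2.1), a distance of √(1.0² + 0.4²) ≈ 1.1.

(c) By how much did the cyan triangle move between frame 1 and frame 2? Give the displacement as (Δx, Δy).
(-0.1, 2.5)

The cyan triangle was at (8.9, 6.5) in frame 1 and (8.8, 9.0) in frame 2.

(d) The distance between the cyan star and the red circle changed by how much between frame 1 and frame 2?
-1.6

Distance in frame 1: 6.0. Distance in frame 2: 4.4.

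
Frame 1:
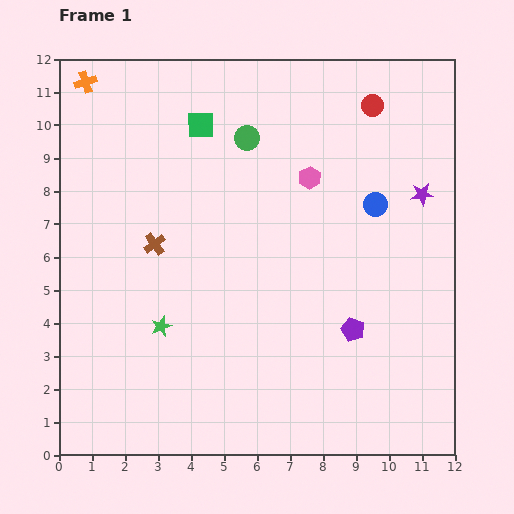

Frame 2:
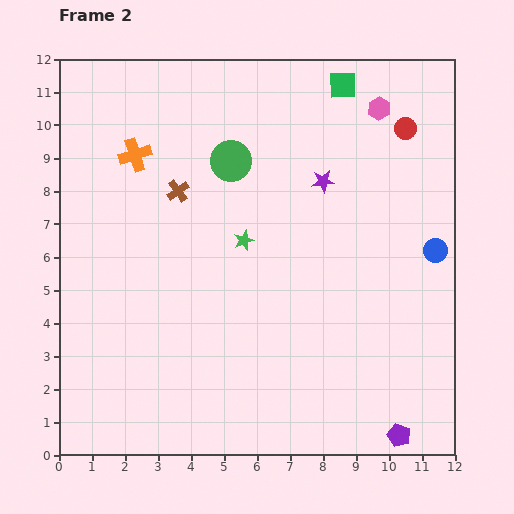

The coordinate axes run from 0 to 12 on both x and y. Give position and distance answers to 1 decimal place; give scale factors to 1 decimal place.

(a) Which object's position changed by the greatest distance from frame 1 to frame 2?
the green square

(moved 4.5; next 3.6)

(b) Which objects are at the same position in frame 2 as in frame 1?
none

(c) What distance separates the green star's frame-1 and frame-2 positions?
3.6

The green star moved from (3.1, 3.9) to (5.6, 6.5), a distance of √(2.5² + 2.6²) ≈ 3.6.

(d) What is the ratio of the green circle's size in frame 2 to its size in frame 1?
1.6×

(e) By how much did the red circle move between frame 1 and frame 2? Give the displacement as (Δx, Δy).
(1.0, -0.7)

The red circle was at (9.5, 10.6) in frame 1 and (10.5, 9.9) in frame 2.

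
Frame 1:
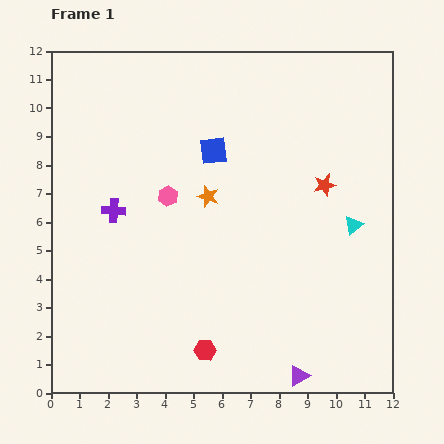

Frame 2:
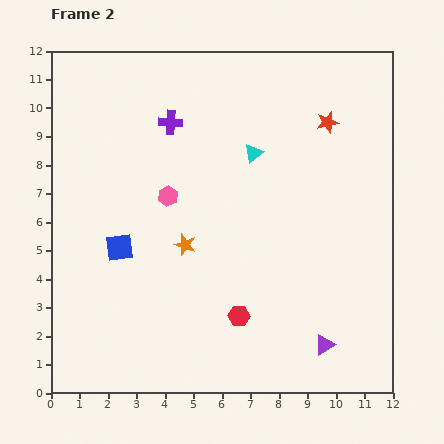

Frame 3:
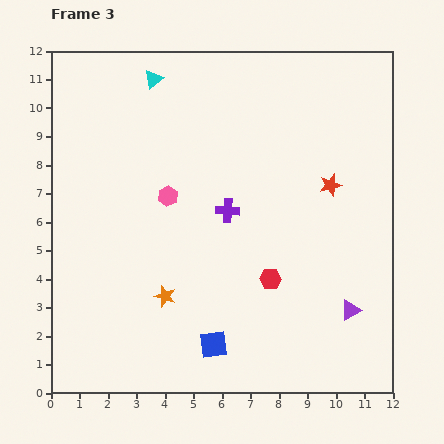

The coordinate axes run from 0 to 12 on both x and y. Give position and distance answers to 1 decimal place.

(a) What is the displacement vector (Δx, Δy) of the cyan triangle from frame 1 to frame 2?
(-3.5, 2.5)

The cyan triangle was at (10.6, 5.9) in frame 1 and (7.1, 8.4) in frame 2.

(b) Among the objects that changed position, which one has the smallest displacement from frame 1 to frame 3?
the red star

(moved 0.2)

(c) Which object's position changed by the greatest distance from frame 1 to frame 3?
the cyan triangle

(moved 8.7; next 6.8)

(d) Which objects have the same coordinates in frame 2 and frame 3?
the pink hexagon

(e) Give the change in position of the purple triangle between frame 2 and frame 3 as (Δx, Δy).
(0.9, 1.2)

The purple triangle was at (9.6, 1.7) in frame 2 and (10.5, 2.9) in frame 3.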